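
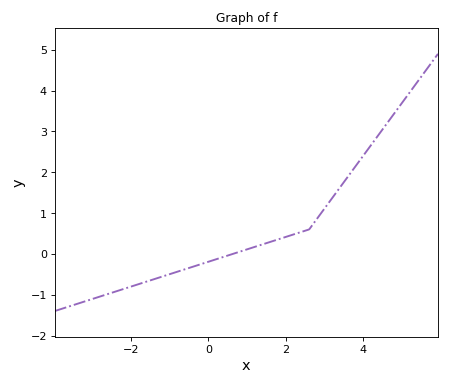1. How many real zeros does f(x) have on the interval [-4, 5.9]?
1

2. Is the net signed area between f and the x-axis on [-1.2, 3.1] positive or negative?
positive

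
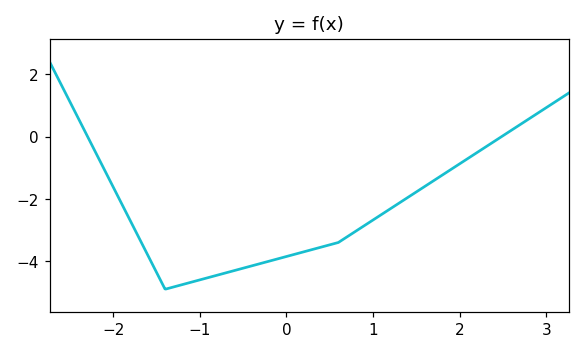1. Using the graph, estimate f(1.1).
-2.5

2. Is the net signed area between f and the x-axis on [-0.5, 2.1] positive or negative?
negative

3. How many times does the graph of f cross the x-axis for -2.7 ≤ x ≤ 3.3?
2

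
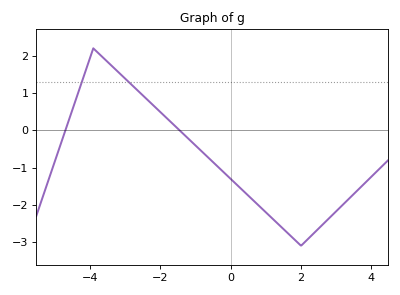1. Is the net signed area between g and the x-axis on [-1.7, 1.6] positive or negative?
negative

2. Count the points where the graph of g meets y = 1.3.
2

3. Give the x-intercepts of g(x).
-4.69, -1.45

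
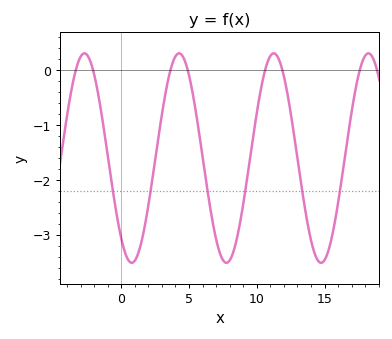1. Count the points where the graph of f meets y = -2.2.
6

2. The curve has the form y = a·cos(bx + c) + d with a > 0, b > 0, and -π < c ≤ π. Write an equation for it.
y = 1.91cos(0.9x + 2.44) - 1.6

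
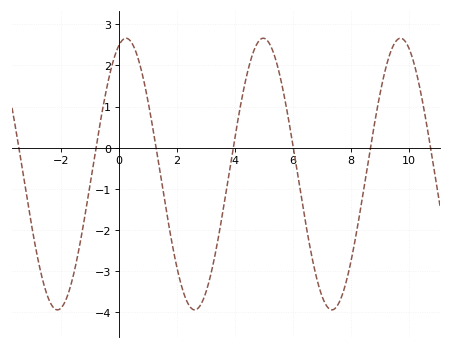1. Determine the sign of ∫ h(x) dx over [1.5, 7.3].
negative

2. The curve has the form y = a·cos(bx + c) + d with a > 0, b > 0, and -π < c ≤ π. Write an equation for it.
y = 3.3cos(1.33x - 0.33) - 0.64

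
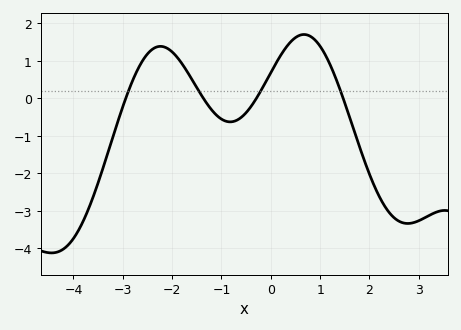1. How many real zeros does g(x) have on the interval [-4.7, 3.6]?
4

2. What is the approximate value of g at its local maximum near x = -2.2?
1.4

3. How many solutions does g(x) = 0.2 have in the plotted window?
4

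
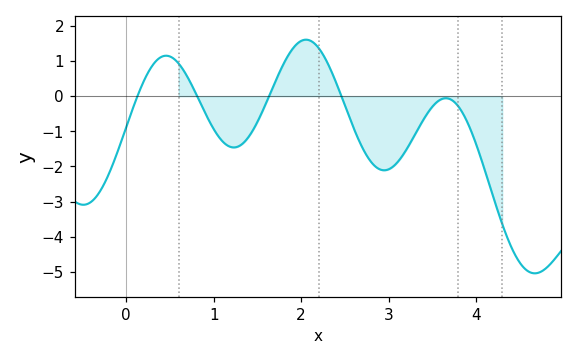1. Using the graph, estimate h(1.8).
0.9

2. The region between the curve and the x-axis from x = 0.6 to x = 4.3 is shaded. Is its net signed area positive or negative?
negative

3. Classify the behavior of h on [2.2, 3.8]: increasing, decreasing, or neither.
neither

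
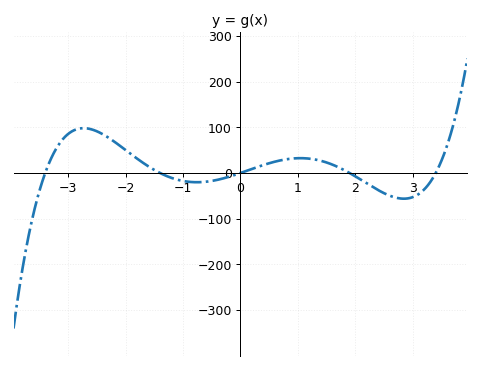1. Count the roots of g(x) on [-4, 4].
5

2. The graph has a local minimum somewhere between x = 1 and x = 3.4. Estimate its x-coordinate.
2.85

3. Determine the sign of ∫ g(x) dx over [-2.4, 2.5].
positive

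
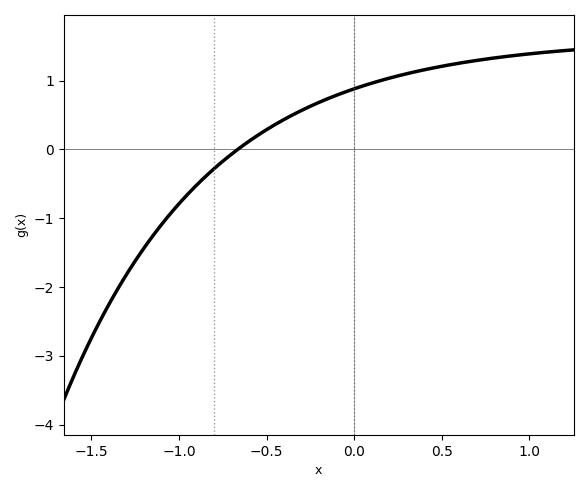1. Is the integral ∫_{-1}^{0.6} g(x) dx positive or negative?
positive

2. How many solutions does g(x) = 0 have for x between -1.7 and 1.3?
1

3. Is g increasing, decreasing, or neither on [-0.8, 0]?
increasing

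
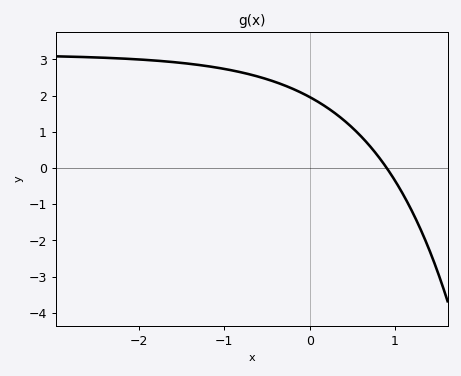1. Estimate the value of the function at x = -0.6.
2.5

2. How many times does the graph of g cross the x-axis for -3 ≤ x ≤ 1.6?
1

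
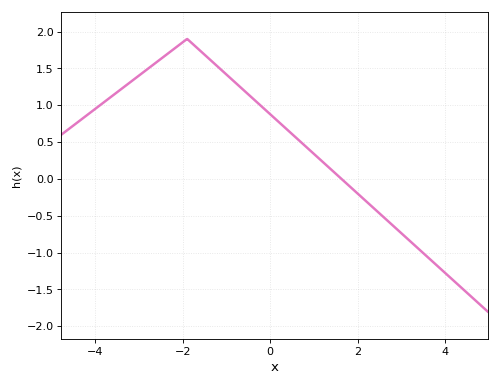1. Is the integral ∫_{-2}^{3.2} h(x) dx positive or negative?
positive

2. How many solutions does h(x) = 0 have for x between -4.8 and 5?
1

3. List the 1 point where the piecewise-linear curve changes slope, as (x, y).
(-1.9, 1.9)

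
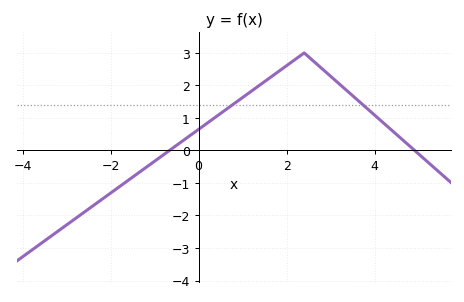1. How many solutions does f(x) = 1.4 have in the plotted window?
2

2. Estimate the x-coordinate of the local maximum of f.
2.4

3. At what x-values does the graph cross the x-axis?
-0.6, 5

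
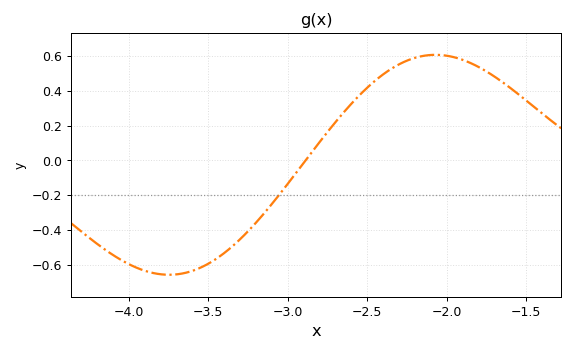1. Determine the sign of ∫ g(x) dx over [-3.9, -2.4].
negative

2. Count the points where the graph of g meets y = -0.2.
1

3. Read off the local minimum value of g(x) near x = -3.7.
-0.66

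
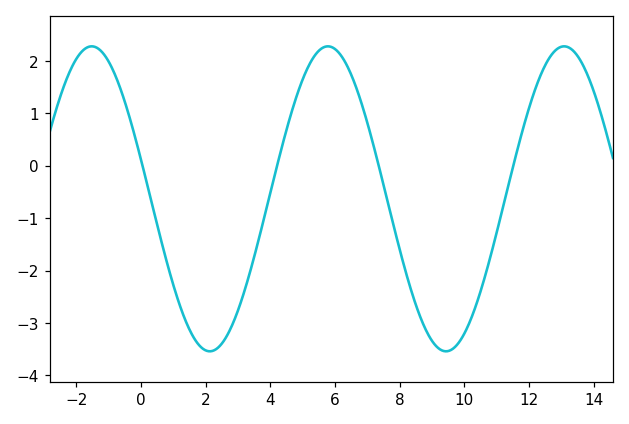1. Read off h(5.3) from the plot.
2.03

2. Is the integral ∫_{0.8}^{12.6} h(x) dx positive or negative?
negative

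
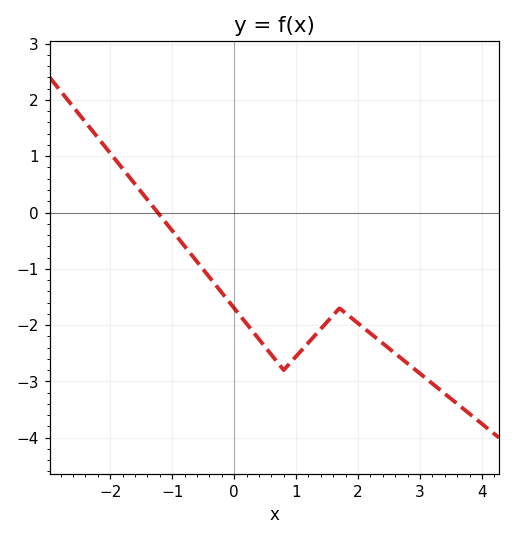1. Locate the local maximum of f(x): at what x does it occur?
1.7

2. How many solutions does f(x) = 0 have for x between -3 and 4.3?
1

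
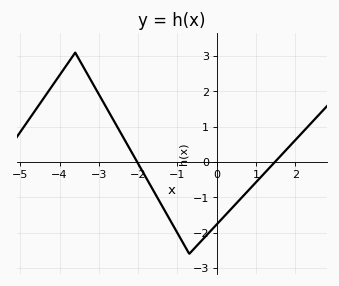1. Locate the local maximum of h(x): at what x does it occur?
-3.6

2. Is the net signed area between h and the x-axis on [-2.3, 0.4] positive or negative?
negative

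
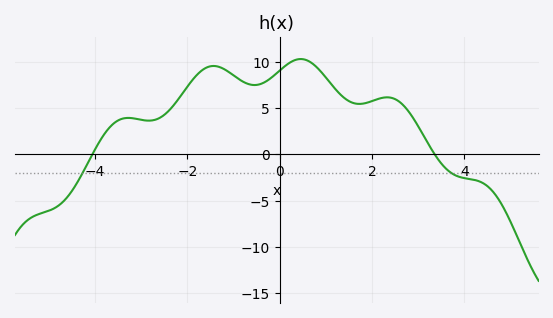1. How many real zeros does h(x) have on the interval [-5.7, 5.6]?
2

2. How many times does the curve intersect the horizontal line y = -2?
2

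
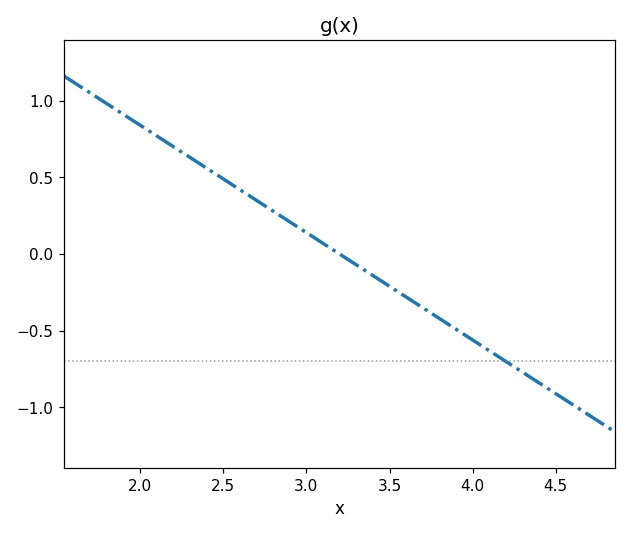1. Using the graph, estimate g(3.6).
-0.28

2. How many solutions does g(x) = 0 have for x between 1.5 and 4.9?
1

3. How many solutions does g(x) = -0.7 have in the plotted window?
1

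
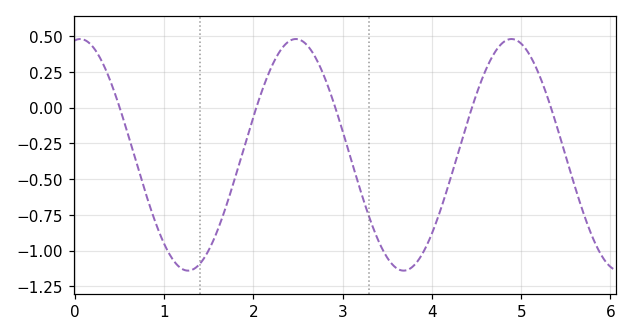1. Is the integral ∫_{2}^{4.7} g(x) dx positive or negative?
negative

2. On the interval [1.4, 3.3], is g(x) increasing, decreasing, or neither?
neither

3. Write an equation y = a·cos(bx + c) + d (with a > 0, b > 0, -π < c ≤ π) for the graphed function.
y = 0.81cos(2.6x - 0.15) - 0.33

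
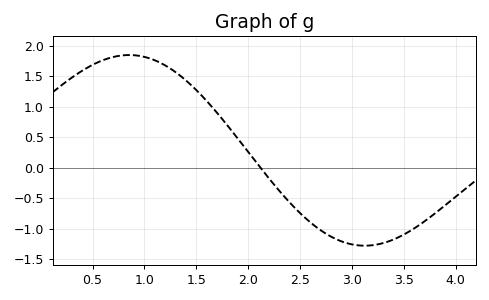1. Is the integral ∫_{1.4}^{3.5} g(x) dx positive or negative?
negative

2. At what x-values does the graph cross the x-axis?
2.1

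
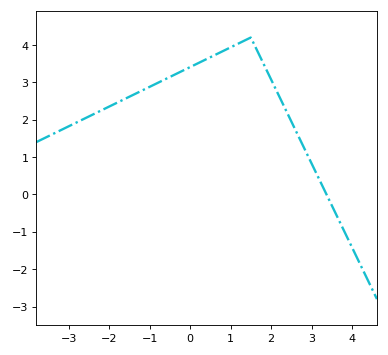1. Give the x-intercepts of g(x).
3.4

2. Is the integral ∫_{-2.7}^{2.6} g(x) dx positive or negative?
positive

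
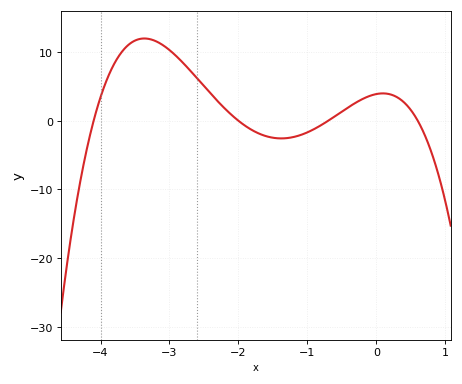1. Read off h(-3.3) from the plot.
12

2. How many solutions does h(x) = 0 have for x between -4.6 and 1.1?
4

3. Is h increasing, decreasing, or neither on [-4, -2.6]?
neither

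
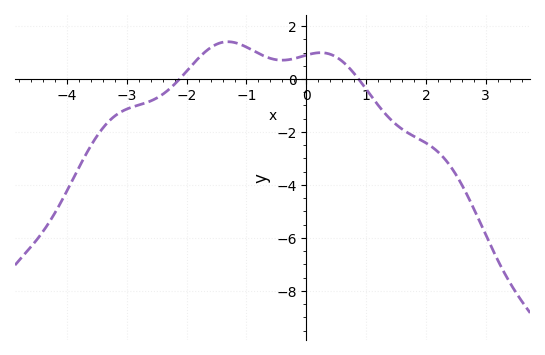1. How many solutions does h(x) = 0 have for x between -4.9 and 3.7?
2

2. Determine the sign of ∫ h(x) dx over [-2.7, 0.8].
positive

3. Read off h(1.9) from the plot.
-2.29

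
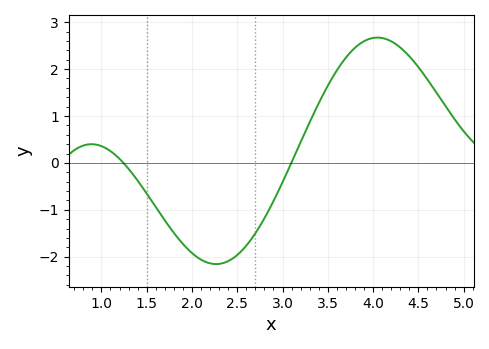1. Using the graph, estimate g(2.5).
-1.96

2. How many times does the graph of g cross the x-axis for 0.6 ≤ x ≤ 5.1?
2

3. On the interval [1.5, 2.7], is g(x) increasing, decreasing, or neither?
neither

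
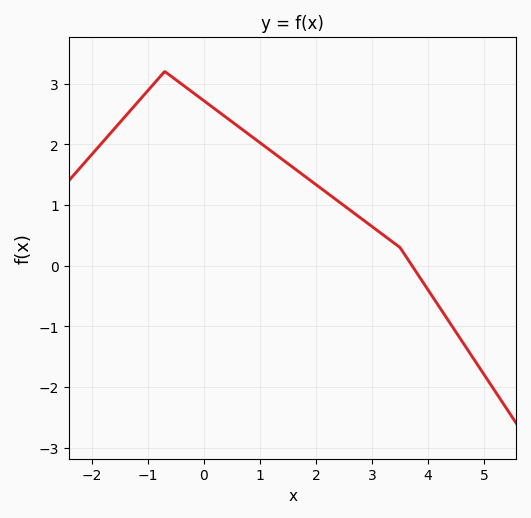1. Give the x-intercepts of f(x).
3.72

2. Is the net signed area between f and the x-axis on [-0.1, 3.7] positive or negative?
positive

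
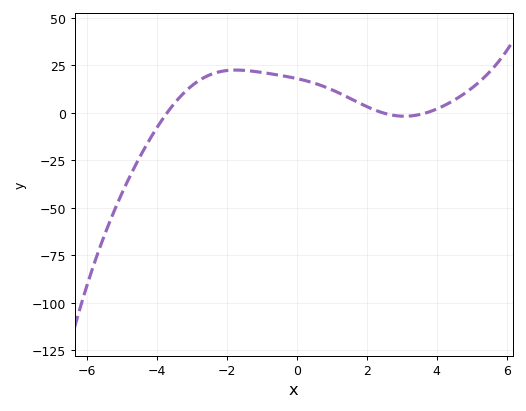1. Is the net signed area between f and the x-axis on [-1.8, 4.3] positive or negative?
positive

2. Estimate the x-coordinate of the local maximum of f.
-1.8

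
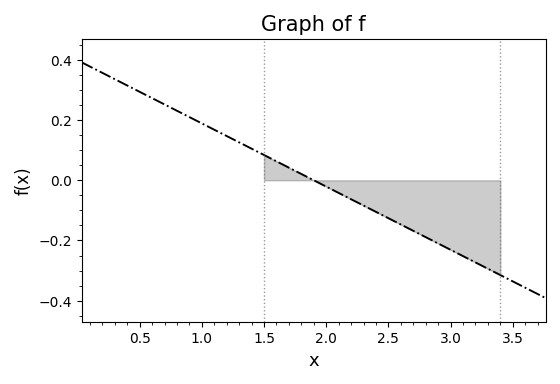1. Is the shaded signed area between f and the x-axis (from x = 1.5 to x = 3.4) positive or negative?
negative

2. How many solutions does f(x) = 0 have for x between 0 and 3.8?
1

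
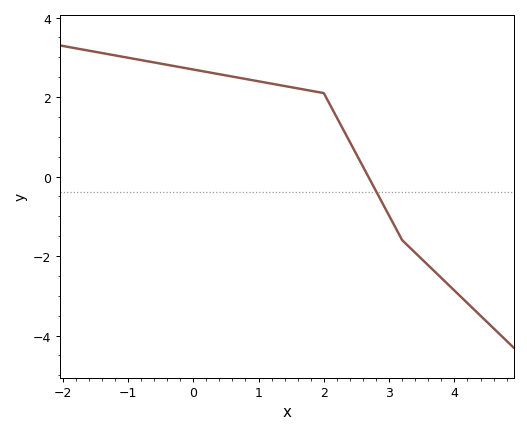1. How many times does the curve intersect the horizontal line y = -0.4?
1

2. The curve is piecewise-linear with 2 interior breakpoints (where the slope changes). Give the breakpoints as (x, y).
(2, 2.1); (3.2, -1.6)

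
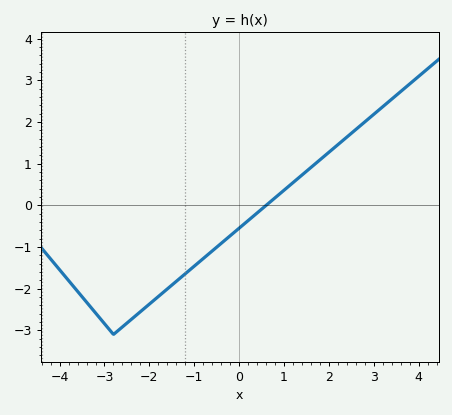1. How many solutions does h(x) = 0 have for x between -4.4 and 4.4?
1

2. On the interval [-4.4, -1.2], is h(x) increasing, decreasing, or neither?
neither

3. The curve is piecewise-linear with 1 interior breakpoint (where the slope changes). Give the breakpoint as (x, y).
(-2.8, -3.1)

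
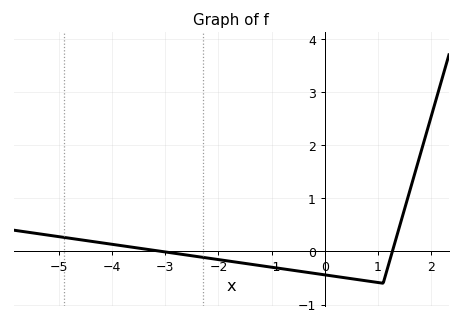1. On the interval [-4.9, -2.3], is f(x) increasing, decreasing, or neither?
decreasing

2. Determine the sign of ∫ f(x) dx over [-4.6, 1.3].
negative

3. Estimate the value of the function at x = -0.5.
-0.4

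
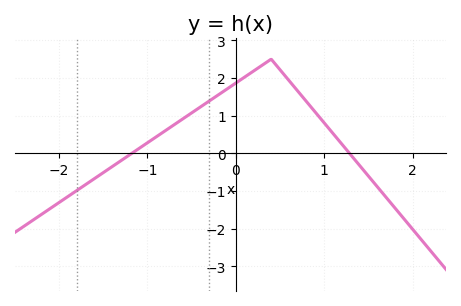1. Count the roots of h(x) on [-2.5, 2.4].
2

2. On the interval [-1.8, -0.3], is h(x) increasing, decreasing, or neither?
increasing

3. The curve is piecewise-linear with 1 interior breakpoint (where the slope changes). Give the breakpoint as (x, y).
(0.4, 2.5)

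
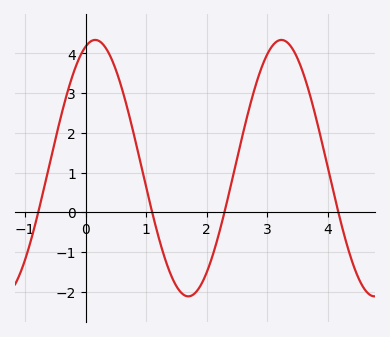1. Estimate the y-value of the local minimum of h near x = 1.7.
-2.1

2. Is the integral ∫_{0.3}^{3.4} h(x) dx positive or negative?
positive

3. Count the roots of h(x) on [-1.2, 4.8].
4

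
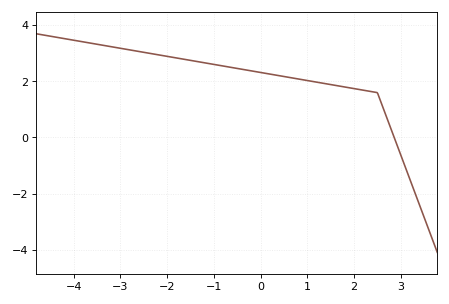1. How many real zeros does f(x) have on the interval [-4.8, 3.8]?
1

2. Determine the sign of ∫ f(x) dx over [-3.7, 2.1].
positive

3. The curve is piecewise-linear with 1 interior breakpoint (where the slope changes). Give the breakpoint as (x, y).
(2.5, 1.6)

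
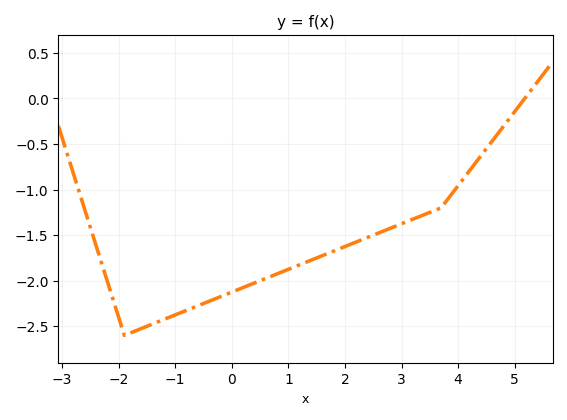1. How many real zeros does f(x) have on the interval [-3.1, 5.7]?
1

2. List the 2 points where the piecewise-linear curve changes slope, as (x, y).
(-1.9, -2.6); (3.7, -1.2)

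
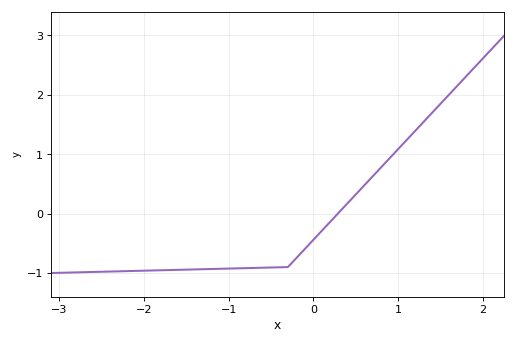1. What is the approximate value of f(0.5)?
0.3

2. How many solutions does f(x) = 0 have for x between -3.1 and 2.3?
1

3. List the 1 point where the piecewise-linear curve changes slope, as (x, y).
(-0.3, -0.9)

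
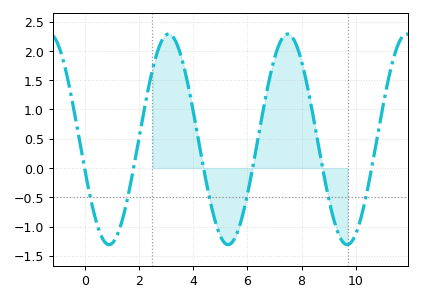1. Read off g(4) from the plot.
1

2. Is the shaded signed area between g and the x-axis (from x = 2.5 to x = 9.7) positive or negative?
positive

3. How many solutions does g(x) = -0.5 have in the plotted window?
6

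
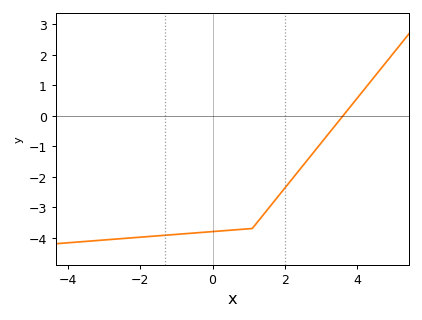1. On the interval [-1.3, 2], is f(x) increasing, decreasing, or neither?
increasing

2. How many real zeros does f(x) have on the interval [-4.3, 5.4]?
1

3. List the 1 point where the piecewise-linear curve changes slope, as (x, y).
(1.1, -3.7)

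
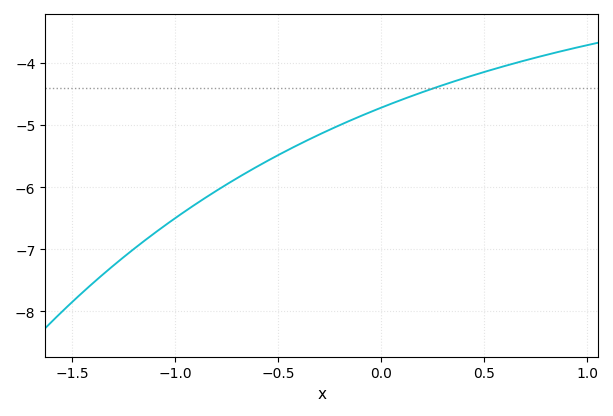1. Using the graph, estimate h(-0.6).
-5.7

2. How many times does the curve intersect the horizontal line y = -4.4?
1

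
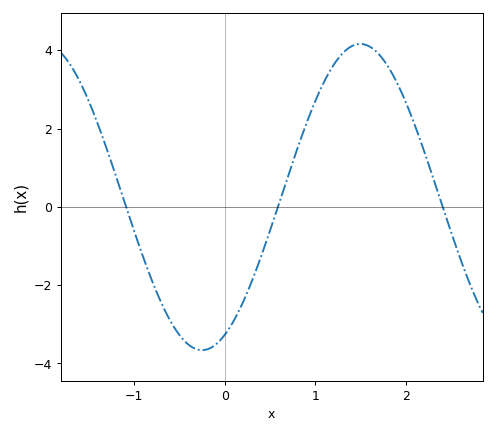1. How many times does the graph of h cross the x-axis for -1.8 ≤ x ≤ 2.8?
3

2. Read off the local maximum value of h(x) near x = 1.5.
4.16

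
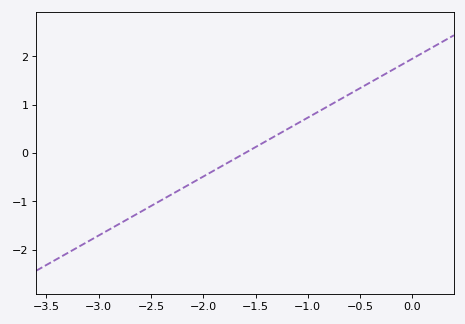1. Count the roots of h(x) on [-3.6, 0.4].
1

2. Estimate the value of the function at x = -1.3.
0.366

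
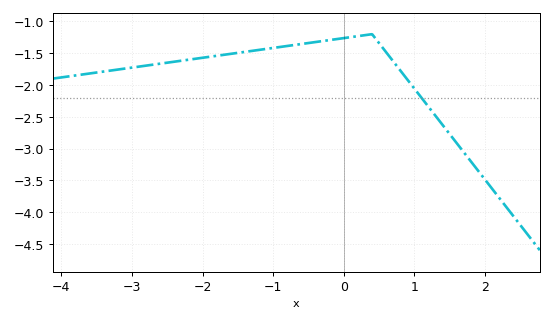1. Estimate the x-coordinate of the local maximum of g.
0.398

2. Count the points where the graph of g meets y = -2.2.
1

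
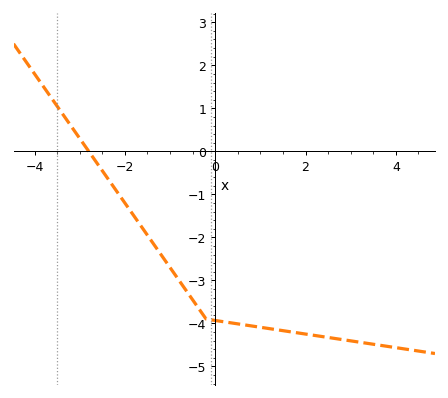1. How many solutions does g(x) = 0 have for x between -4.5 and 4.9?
1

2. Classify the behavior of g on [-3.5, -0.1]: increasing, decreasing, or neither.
decreasing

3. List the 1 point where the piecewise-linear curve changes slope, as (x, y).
(-0.2, -3.9)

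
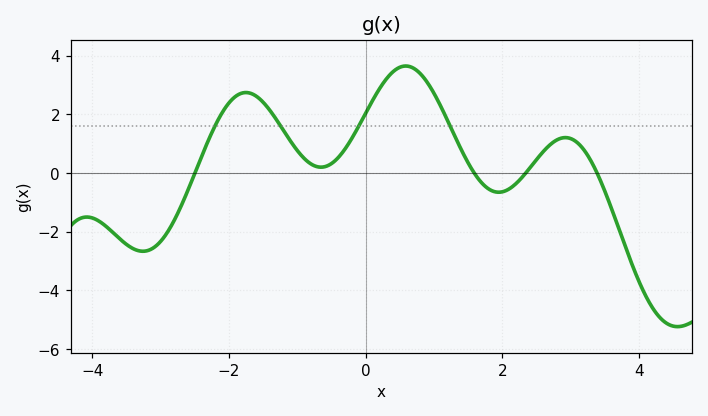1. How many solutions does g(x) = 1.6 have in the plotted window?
4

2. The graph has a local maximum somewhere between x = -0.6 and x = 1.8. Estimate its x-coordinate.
0.589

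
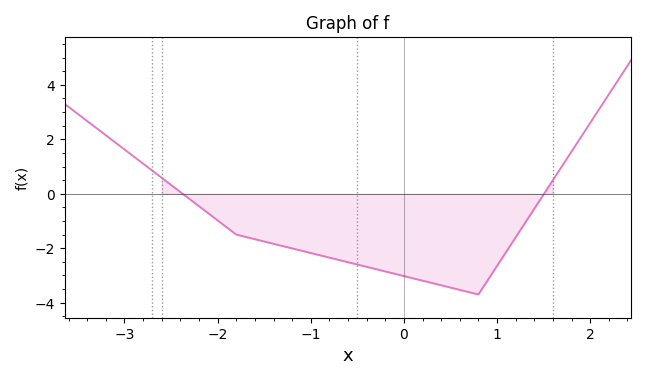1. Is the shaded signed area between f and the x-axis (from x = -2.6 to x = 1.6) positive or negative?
negative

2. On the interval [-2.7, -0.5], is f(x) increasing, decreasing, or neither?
decreasing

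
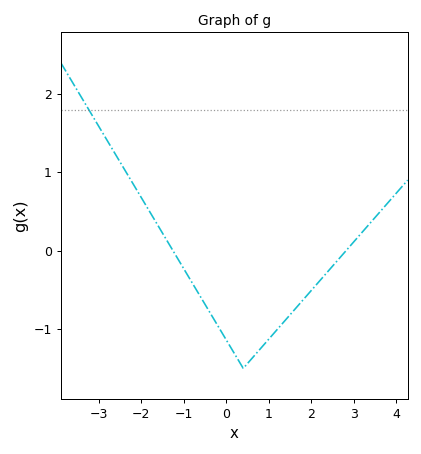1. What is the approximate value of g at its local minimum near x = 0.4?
-1.5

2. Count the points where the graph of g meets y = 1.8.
1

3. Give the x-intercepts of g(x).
-1.2, 2.8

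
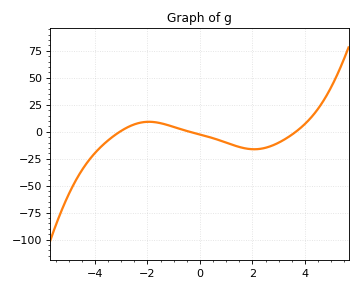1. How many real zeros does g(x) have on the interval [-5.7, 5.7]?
3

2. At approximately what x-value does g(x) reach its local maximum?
-2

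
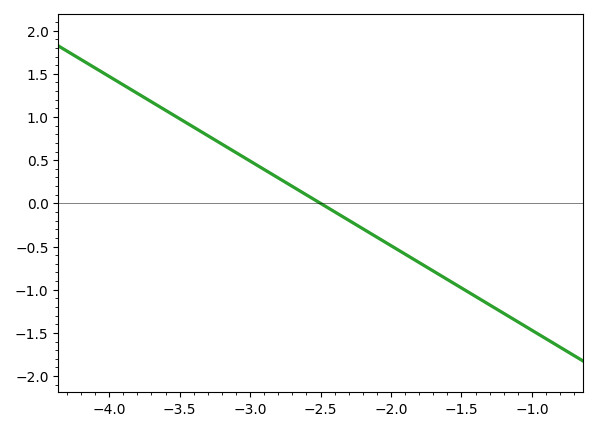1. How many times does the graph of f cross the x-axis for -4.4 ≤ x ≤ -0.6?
1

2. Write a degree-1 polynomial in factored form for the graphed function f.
y = -0.98(x + 2.5)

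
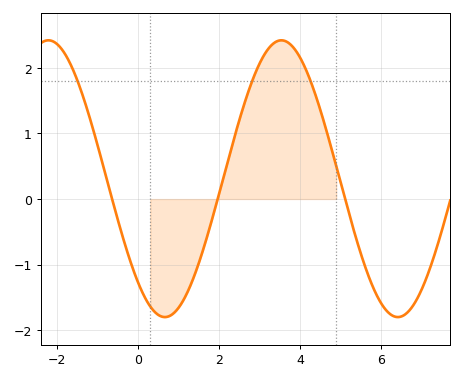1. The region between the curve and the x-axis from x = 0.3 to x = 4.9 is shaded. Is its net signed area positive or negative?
positive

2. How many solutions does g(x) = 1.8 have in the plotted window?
3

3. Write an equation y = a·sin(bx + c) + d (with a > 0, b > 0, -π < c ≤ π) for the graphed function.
y = 2.11sin(1.1x - 2.3) + 0.31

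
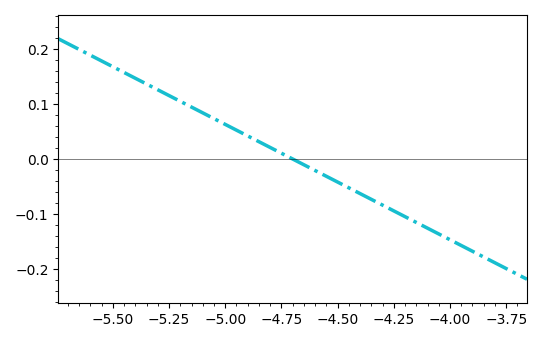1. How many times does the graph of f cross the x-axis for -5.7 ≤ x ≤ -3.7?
1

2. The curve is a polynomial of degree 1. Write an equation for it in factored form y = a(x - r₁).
y = -0.21(x + 4.7)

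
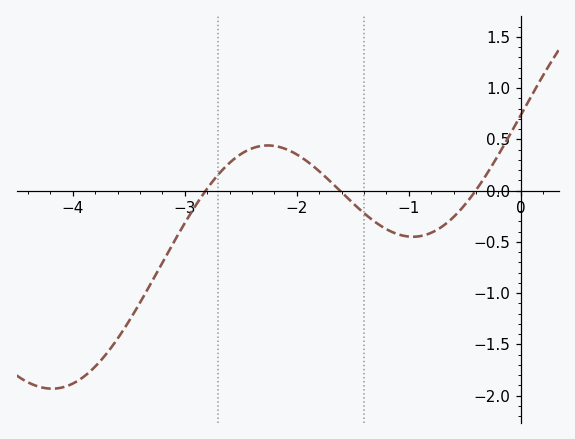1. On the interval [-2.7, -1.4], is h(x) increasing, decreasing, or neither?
neither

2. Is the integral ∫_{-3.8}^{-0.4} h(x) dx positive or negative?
negative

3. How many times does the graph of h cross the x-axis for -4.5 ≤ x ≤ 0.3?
3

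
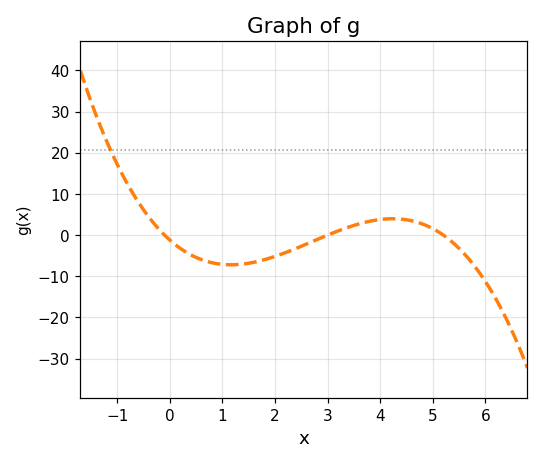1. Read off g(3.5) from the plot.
2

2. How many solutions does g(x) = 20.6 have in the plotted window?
1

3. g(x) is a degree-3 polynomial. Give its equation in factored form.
y = -0.77(x + 0.1)(x - 3)(x - 5.2)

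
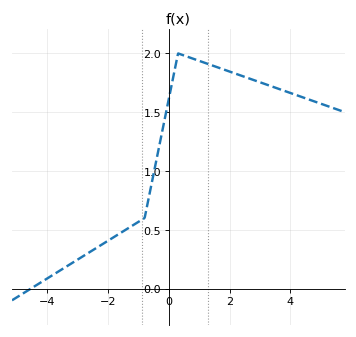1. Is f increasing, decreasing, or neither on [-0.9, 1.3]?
neither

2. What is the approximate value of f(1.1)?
1.93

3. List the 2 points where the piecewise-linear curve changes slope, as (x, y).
(-0.8, 0.6); (0.3, 2)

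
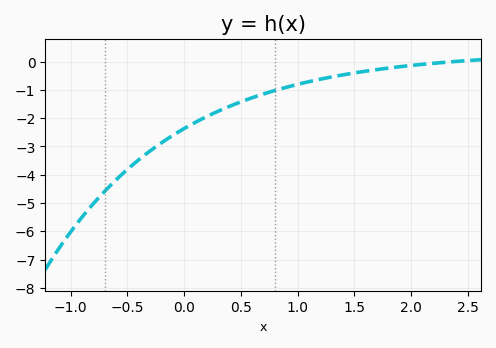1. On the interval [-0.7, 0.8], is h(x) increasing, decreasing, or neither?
increasing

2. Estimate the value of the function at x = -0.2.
-2.88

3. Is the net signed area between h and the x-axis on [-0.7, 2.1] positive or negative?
negative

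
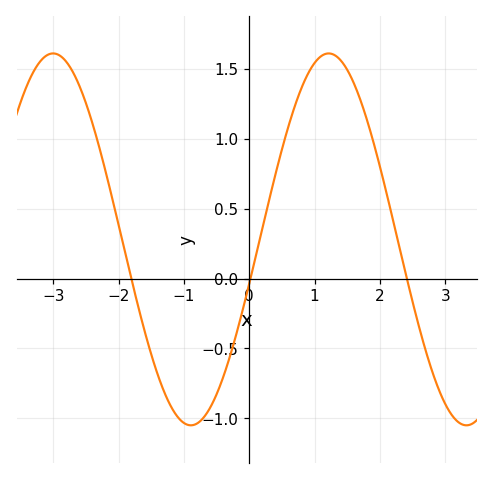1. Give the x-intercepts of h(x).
-1.8, 0, 2.4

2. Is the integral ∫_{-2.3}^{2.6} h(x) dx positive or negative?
positive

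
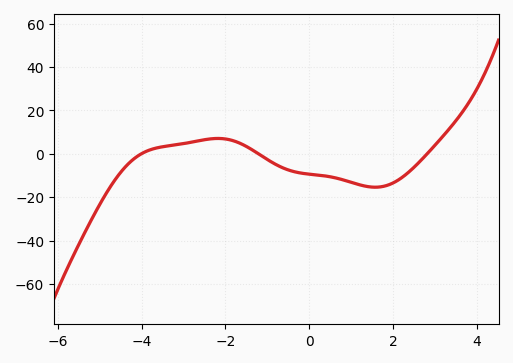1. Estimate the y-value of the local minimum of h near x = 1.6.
-16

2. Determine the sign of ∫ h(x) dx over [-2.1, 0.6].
negative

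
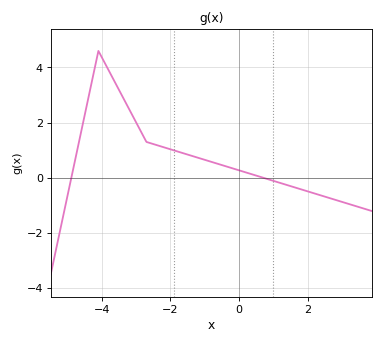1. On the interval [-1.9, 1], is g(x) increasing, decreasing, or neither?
decreasing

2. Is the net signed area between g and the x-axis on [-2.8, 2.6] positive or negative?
positive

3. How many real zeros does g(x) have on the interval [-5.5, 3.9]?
2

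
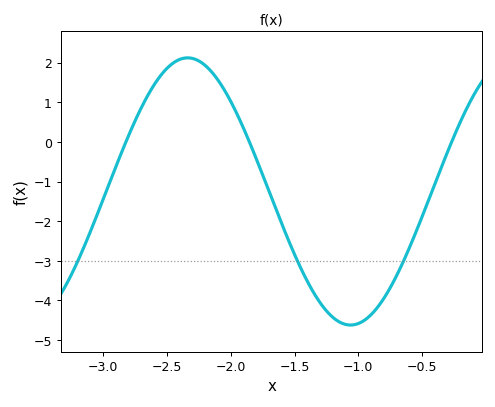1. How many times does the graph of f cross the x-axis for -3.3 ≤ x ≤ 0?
3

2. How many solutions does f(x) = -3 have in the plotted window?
3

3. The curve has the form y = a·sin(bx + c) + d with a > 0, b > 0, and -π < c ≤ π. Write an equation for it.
y = 3.37sin(2.5x + 1) - 1.25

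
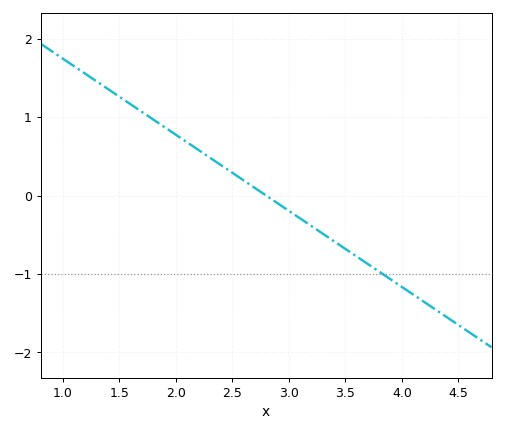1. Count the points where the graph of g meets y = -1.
1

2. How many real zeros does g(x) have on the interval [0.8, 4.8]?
1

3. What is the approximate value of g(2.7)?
0.097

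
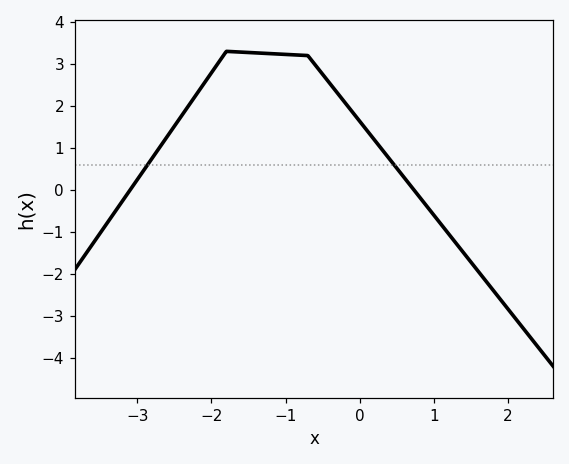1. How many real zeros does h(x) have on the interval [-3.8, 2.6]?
2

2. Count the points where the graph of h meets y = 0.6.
2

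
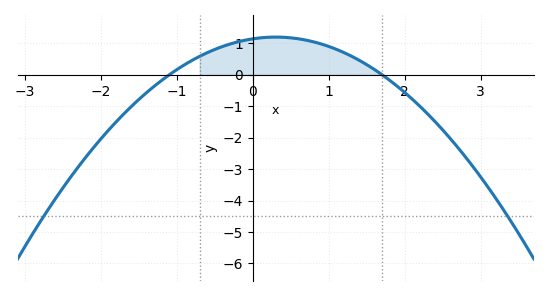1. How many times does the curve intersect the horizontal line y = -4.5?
2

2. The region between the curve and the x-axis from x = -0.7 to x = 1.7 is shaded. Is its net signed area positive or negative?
positive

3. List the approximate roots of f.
-1.1, 1.7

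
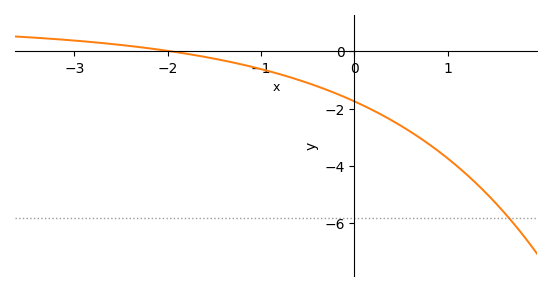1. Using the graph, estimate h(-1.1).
-0.6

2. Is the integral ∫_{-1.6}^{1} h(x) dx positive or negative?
negative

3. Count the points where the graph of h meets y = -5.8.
1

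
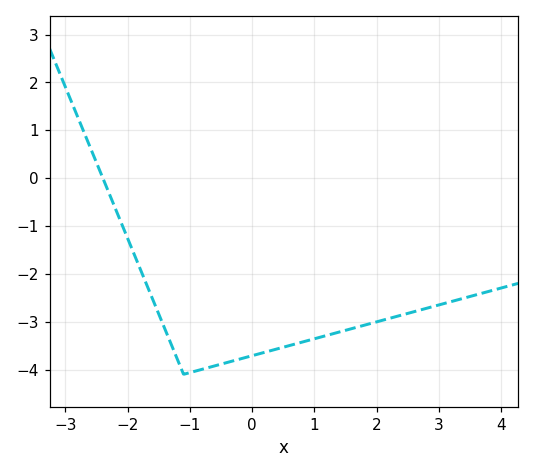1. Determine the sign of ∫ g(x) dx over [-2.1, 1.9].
negative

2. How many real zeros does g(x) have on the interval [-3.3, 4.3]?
1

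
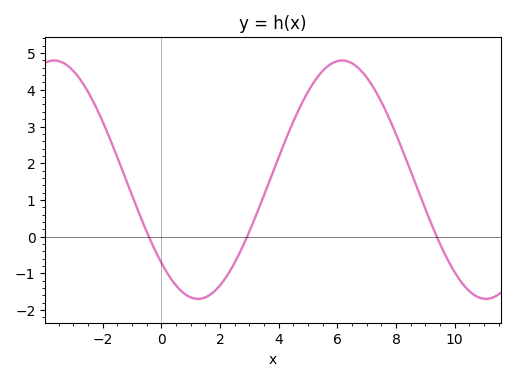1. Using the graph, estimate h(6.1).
4.8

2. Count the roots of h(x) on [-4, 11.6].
3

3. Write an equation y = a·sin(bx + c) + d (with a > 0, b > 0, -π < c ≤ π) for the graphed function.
y = 3.25sin(0.64x - 2.4) + 1.55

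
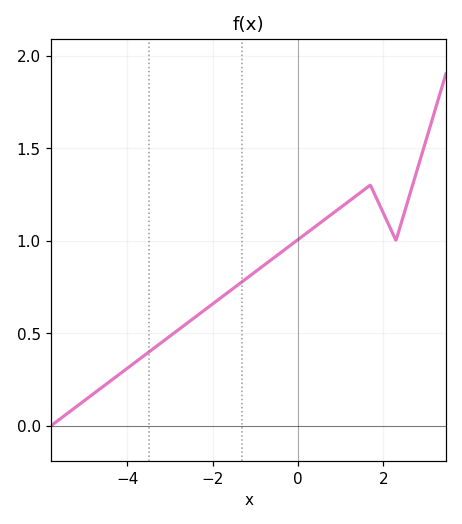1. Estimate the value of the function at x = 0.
1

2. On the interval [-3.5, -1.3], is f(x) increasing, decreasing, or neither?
increasing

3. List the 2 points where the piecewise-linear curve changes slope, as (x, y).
(1.7, 1.3); (2.3, 1)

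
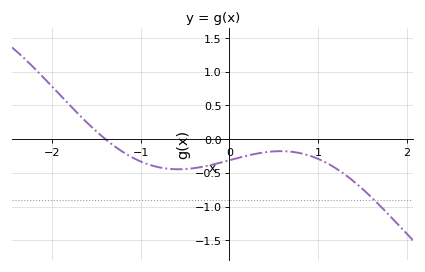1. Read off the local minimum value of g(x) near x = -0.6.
-0.45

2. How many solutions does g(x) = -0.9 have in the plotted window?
1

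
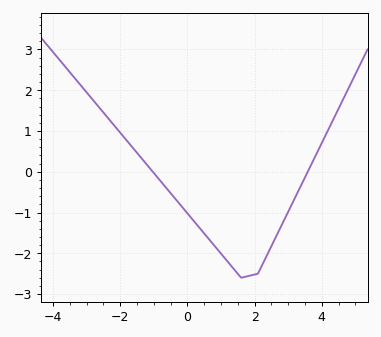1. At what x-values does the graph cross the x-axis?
-1.03, 3.58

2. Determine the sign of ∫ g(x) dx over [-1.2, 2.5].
negative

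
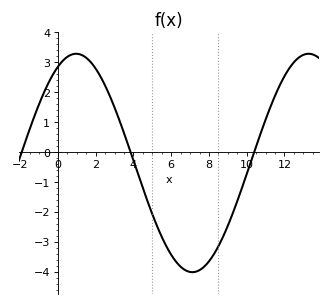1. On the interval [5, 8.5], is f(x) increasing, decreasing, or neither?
neither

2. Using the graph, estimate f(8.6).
-3.03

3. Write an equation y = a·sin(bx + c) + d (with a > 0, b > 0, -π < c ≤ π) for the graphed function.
y = 3.65sin(0.51x + 1.08) - 0.37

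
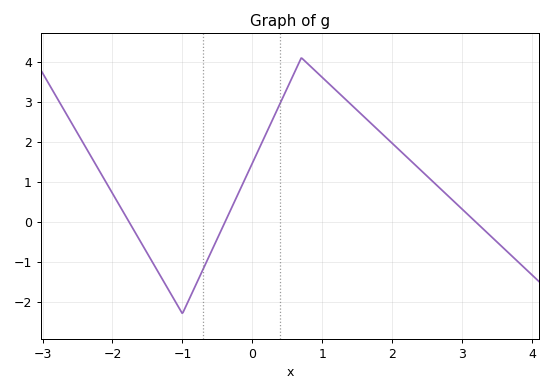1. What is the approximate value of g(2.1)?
1.79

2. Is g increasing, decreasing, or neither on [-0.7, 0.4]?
increasing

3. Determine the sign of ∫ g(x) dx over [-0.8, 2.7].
positive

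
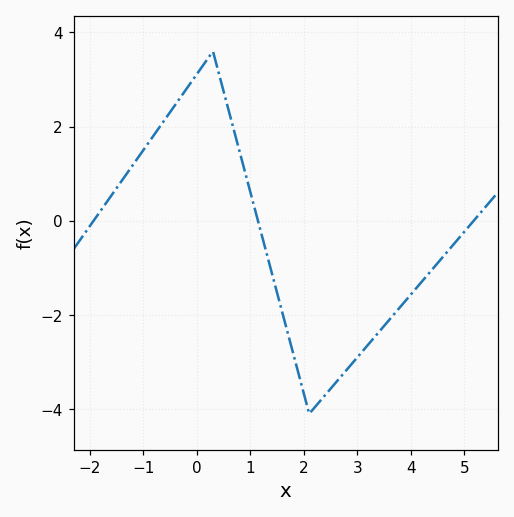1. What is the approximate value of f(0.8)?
1.46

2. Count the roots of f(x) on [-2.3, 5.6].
3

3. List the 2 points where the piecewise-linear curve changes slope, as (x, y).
(0.3, 3.6); (2.1, -4.1)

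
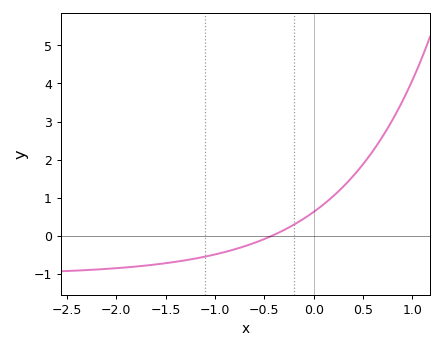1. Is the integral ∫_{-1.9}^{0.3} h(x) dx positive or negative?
negative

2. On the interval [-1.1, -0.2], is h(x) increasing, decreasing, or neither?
increasing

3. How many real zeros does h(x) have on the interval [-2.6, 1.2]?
1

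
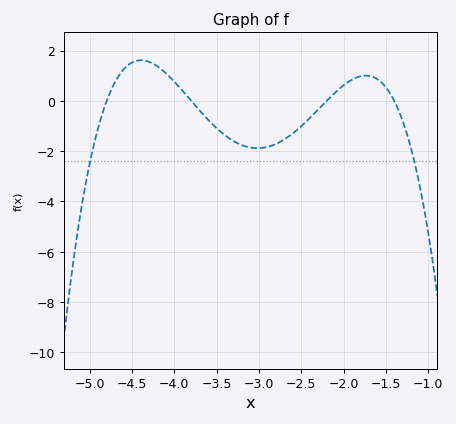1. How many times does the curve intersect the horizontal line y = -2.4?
2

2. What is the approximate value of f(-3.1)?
-1.8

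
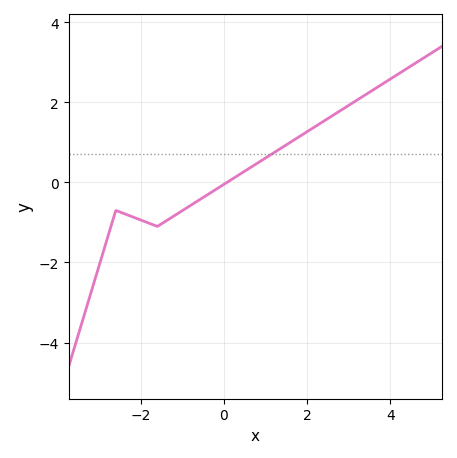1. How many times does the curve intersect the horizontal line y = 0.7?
1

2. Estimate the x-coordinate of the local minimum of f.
-1.6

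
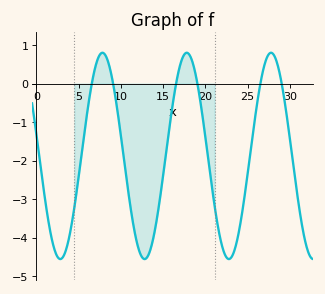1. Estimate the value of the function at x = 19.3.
-0.3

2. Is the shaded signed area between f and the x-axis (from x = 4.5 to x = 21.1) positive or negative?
negative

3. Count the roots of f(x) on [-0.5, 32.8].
6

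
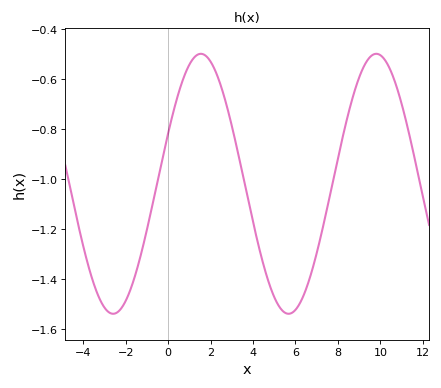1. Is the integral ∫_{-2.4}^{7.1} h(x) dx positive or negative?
negative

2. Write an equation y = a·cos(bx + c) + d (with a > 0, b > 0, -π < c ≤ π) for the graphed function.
y = 0.52cos(0.76x - 1.17) - 1.02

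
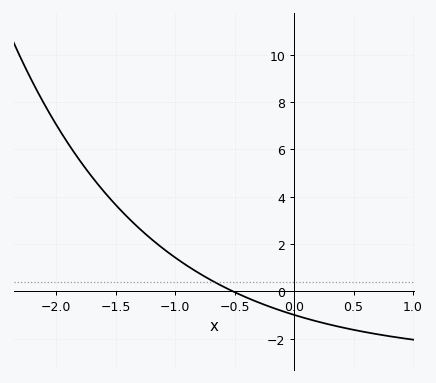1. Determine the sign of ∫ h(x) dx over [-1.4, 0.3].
positive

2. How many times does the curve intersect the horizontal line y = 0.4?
1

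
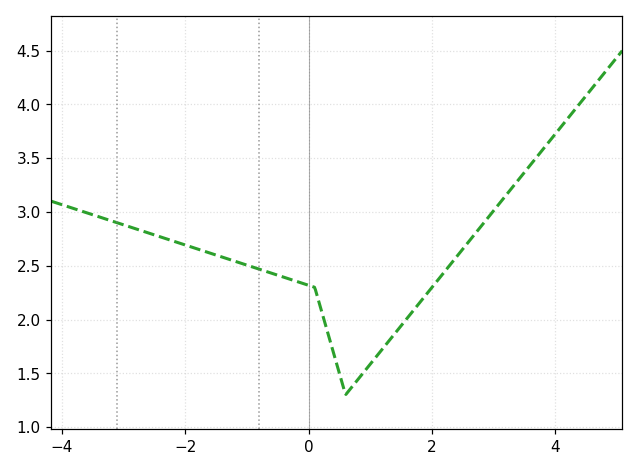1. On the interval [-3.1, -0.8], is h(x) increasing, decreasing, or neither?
decreasing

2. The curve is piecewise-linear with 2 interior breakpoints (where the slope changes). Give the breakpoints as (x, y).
(0.1, 2.3); (0.6, 1.3)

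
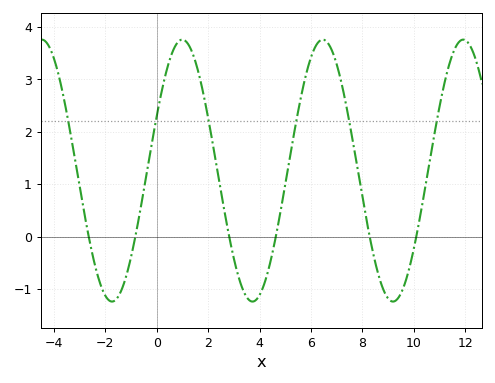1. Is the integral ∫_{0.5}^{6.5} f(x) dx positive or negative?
positive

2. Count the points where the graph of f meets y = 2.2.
6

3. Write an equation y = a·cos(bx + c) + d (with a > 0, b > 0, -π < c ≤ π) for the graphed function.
y = 2.5cos(1.15x - 1.14) + 1.26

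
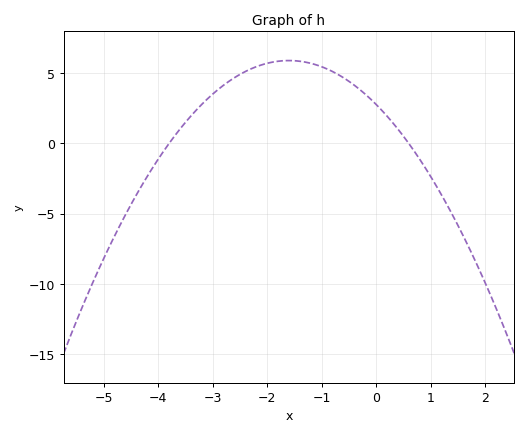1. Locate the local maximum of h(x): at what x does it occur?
-1.6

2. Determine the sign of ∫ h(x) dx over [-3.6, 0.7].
positive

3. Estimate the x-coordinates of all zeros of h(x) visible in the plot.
-3.8, 0.6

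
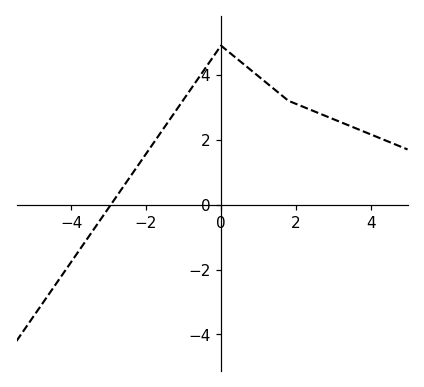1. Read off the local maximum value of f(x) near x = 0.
4.8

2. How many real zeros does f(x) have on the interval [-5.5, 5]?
1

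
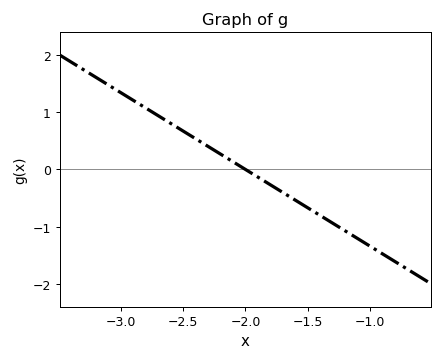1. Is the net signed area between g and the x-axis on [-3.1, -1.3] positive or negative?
positive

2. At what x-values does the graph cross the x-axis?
-2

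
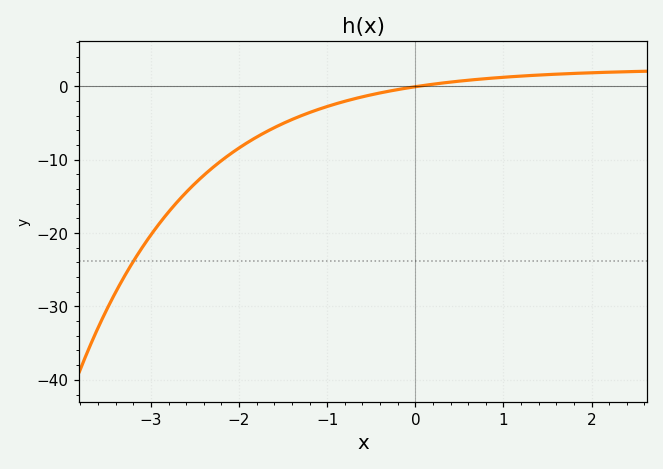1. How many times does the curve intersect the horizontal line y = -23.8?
1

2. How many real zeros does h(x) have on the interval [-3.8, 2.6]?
1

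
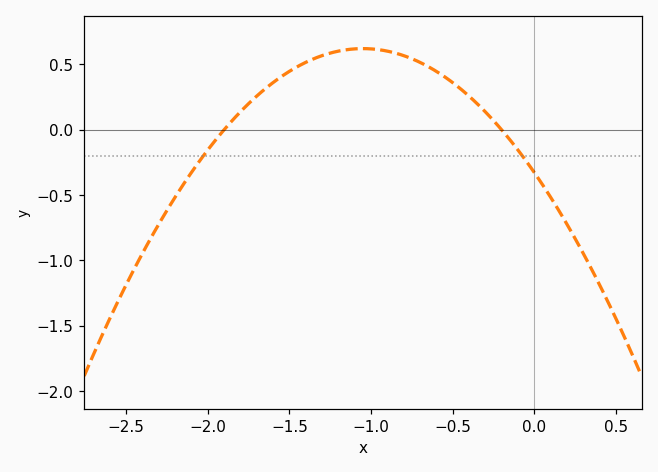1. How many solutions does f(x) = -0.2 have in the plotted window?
2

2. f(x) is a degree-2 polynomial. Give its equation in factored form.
y = -0.86(x + 1.9)(x + 0.2)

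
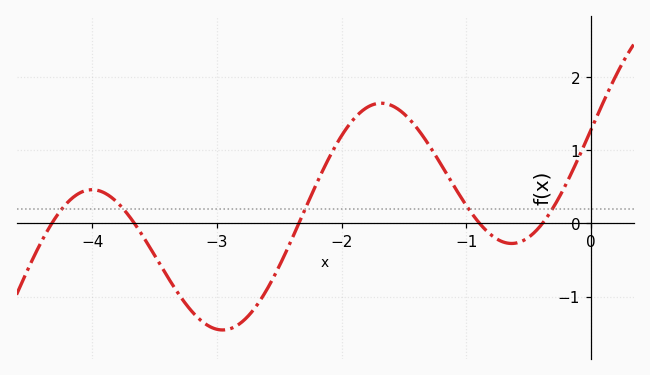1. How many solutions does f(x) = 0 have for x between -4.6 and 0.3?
5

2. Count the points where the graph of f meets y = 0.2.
5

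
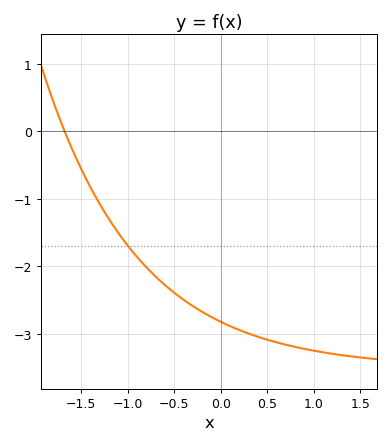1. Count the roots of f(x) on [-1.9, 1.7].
1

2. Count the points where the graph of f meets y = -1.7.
1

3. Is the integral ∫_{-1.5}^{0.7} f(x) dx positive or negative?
negative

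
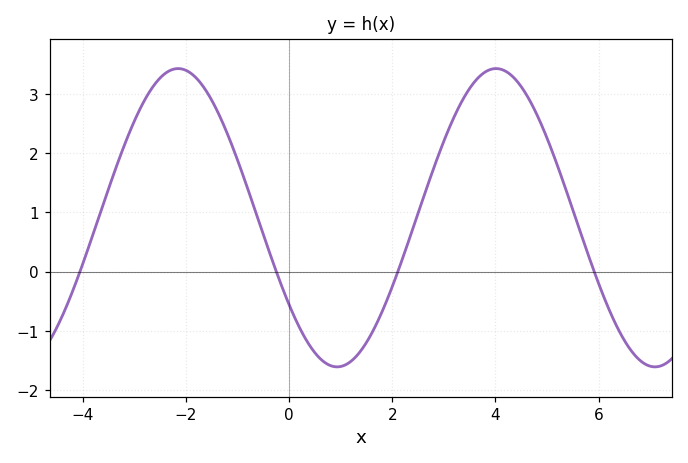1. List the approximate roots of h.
-4.05, -0.246, 2.11, 5.91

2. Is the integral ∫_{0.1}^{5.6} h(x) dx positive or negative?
positive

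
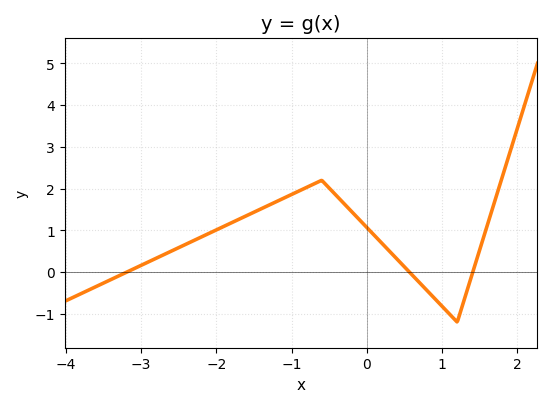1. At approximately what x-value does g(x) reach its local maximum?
-0.601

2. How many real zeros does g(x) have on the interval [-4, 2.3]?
3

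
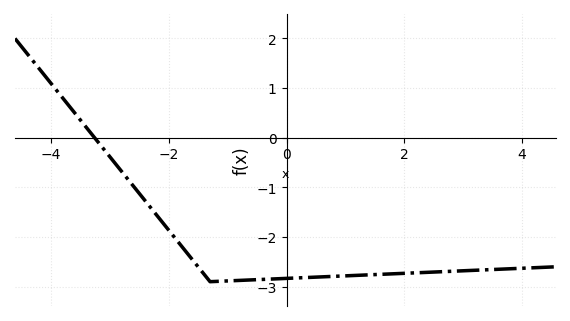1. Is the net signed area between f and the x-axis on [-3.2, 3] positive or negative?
negative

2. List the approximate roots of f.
-3.2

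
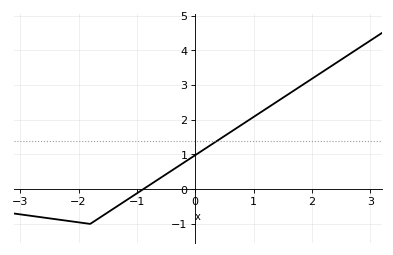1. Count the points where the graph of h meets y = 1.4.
1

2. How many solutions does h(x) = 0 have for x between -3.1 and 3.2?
1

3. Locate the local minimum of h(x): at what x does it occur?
-1.8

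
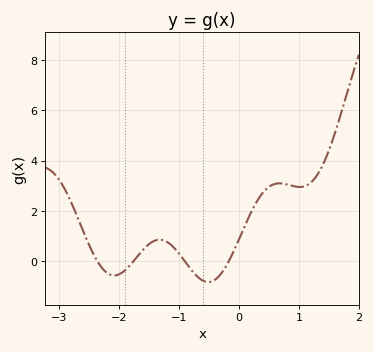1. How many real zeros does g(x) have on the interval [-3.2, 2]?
4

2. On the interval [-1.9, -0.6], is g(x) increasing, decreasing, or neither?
neither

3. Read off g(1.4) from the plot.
3.8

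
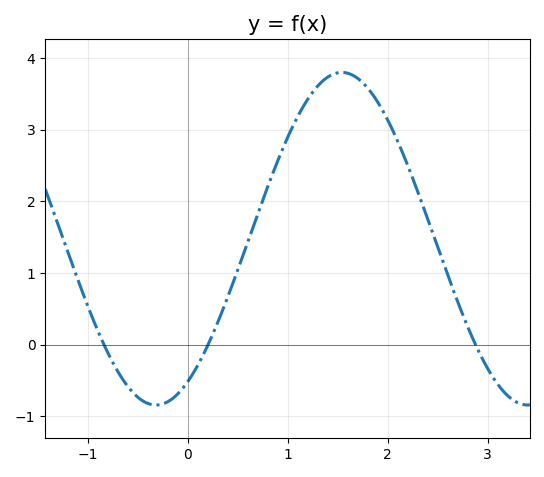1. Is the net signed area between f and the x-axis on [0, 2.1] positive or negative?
positive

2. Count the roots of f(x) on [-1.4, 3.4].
3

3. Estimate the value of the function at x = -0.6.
-0.6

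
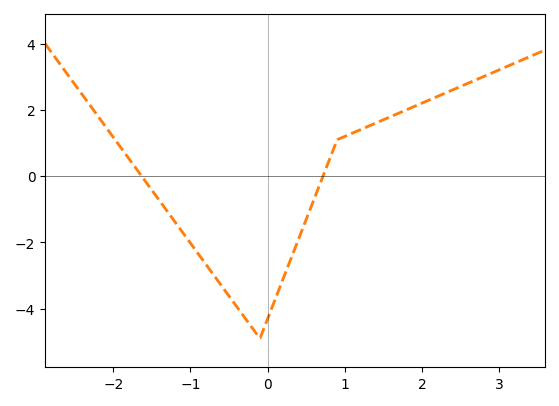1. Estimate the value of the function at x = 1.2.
1.4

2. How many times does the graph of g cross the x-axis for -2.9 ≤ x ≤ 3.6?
2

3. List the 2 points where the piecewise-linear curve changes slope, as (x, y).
(-0.1, -4.9); (0.9, 1.1)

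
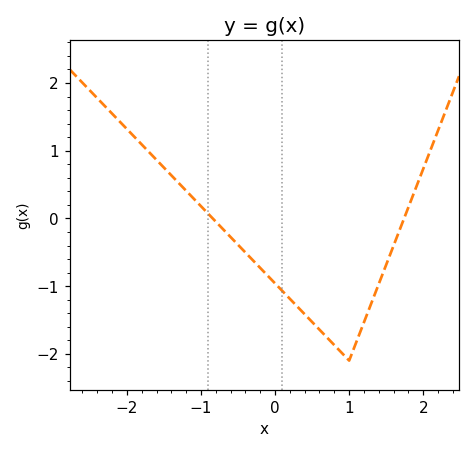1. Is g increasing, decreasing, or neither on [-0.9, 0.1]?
decreasing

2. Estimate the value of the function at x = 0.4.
-1.42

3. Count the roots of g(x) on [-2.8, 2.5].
2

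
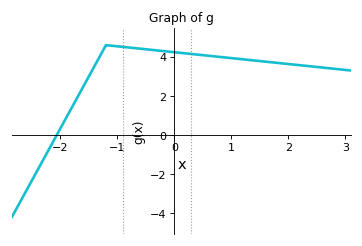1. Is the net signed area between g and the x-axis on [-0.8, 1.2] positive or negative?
positive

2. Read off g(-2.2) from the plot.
-0.8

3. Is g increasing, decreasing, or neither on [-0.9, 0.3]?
decreasing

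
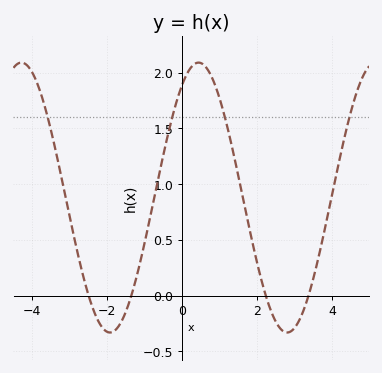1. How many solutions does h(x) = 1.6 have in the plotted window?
4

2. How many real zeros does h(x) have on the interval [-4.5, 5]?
4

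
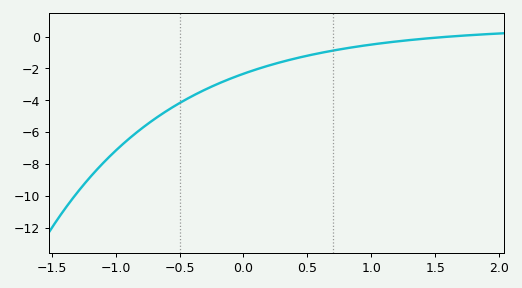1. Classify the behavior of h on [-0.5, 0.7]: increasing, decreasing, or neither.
increasing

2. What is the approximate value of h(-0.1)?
-2.63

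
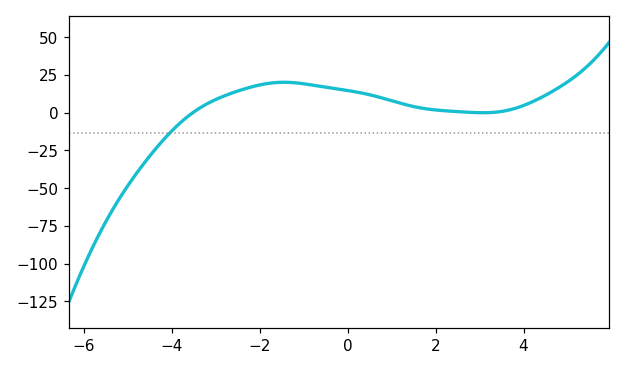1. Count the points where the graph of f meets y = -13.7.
1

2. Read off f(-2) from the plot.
18.4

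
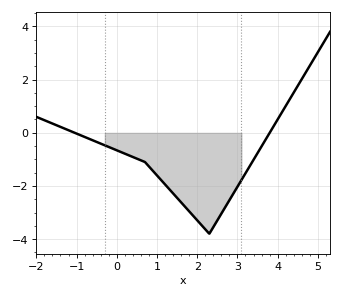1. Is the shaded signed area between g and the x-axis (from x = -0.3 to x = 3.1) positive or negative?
negative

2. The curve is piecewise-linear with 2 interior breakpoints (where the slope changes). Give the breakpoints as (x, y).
(0.7, -1.1); (2.3, -3.8)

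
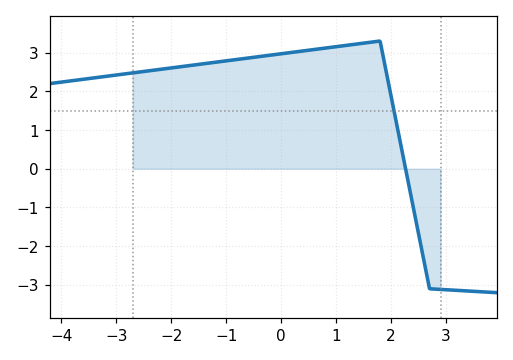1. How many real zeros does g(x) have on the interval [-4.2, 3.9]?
1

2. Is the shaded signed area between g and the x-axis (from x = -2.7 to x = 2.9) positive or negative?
positive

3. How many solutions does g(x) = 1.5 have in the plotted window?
1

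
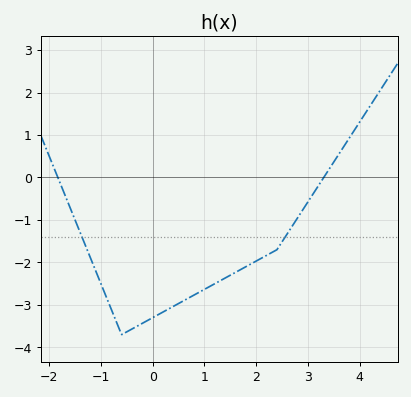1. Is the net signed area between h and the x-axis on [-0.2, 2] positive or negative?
negative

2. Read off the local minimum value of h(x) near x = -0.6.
-3.7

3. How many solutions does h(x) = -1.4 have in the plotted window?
2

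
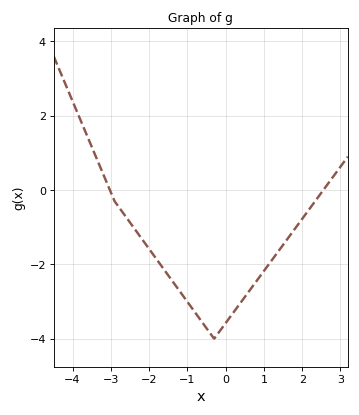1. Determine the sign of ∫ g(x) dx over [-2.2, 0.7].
negative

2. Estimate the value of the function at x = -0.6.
-3.57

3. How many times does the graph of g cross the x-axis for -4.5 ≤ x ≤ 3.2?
2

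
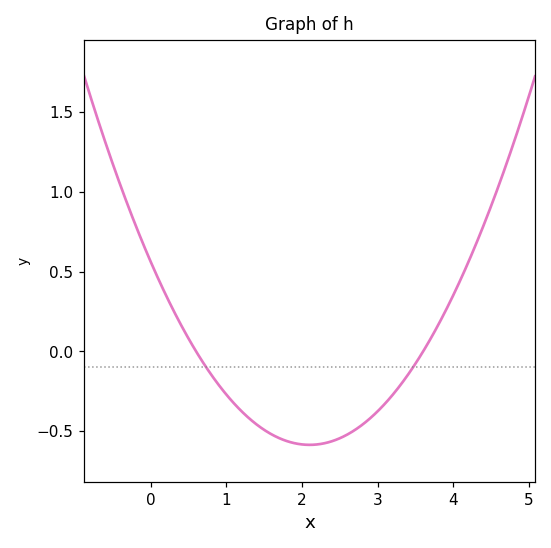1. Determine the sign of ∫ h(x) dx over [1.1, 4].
negative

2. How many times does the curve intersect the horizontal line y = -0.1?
2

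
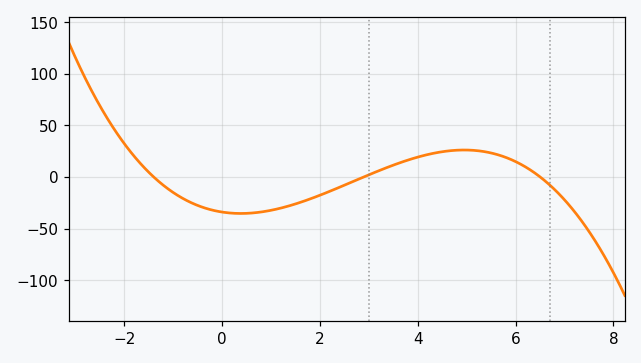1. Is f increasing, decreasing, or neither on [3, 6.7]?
neither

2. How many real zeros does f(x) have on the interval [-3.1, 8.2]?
3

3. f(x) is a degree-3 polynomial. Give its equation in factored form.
y = -1.29(x + 1.4)(x - 2.9)(x - 6.5)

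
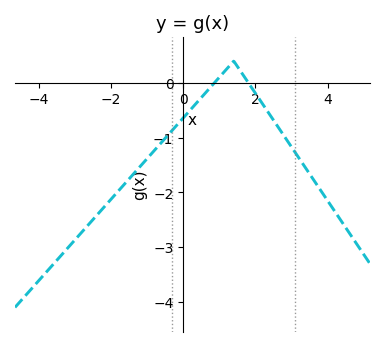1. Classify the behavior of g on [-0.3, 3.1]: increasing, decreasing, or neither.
neither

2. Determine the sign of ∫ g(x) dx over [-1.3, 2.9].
negative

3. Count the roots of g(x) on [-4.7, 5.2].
2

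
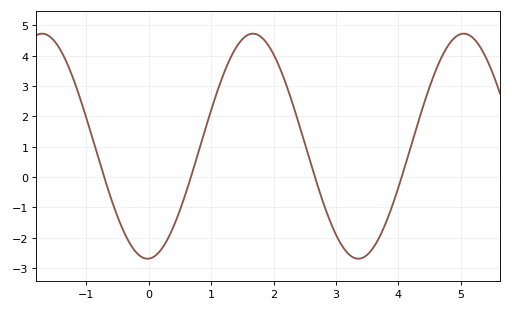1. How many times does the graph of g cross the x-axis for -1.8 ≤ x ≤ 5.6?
4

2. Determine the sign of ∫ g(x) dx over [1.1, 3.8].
positive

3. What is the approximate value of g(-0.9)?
1.25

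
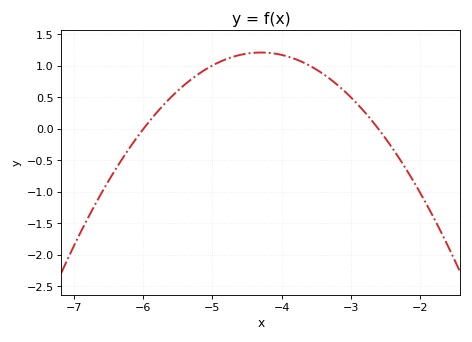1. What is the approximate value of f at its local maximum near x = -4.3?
1.2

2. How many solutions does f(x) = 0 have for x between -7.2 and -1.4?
2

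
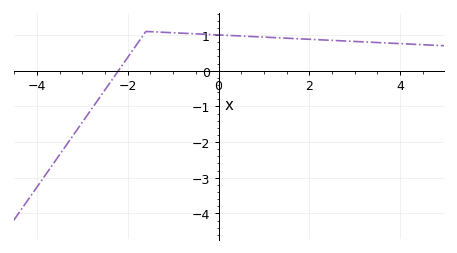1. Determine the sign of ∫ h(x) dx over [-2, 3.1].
positive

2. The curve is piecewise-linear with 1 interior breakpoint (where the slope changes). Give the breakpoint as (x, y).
(-1.6, 1.1)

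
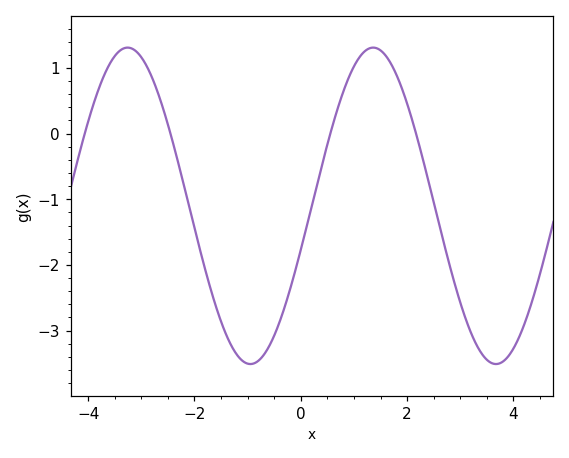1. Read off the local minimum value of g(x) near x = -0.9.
-3.51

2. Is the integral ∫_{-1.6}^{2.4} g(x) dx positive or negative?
negative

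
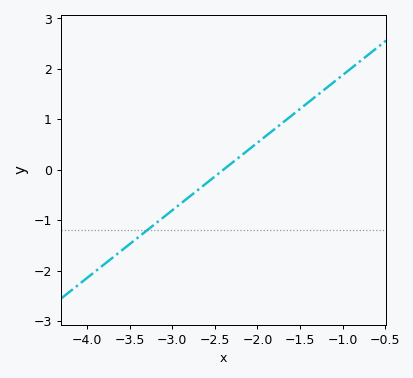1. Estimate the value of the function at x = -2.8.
-0.536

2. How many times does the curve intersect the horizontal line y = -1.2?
1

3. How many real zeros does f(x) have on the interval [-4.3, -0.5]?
1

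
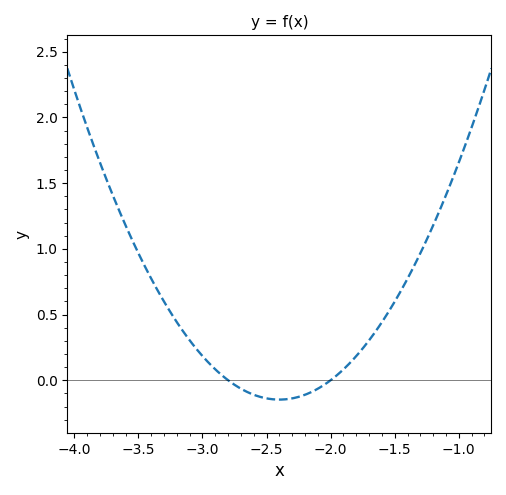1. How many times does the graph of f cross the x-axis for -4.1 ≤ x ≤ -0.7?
2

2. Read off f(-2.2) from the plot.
-0.11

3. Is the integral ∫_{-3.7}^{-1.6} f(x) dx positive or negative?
positive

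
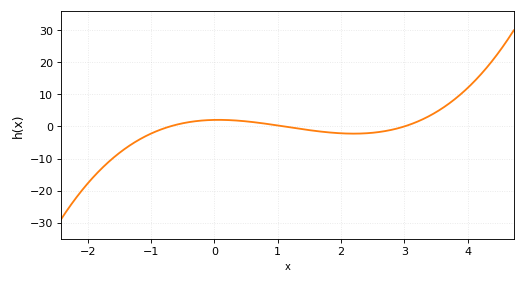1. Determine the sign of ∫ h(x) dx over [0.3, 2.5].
negative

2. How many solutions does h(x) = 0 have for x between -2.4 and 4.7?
3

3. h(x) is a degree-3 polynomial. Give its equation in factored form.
y = 0.88(x + 0.7)(x - 1.1)(x - 3)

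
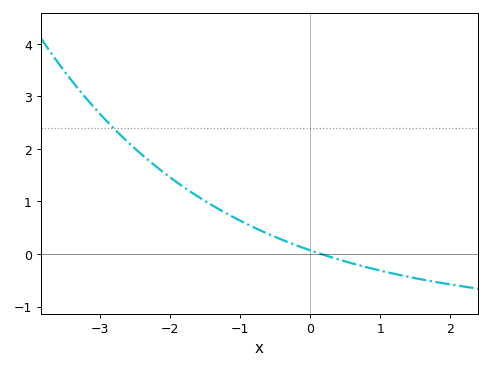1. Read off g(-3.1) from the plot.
2.8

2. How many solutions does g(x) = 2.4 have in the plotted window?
1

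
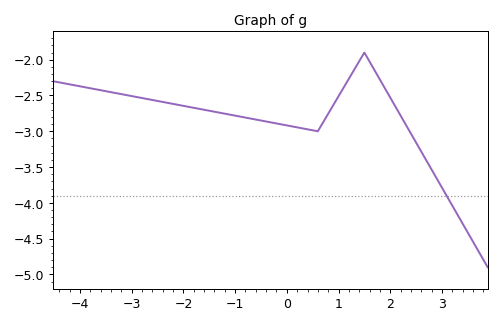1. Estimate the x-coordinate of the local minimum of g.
0.6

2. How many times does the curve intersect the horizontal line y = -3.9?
1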